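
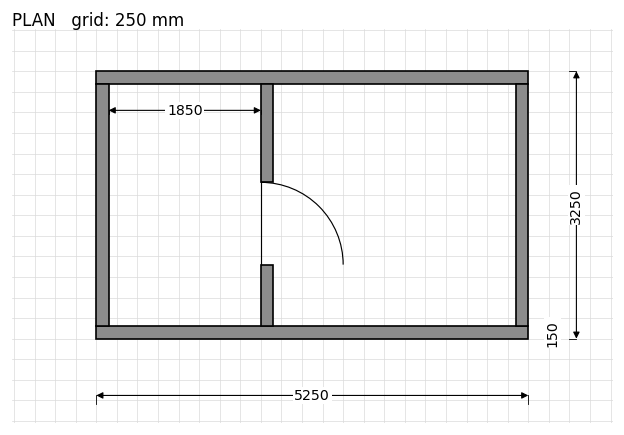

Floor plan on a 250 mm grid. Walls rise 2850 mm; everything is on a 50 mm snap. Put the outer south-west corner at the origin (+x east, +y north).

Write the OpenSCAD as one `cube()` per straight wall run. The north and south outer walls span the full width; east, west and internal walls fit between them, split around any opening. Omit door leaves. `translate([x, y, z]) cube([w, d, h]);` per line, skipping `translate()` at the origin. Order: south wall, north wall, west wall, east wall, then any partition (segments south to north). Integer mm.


cube([5250, 150, 2850]);
translate([0, 3100, 0]) cube([5250, 150, 2850]);
translate([0, 150, 0]) cube([150, 2950, 2850]);
translate([5100, 150, 0]) cube([150, 2950, 2850]);
translate([2000, 150, 0]) cube([150, 750, 2850]);
translate([2000, 1900, 0]) cube([150, 1200, 2850]);


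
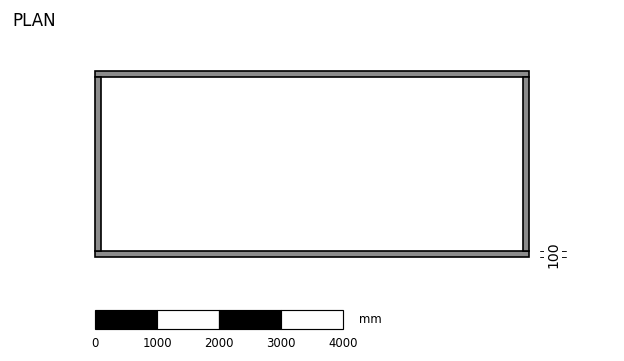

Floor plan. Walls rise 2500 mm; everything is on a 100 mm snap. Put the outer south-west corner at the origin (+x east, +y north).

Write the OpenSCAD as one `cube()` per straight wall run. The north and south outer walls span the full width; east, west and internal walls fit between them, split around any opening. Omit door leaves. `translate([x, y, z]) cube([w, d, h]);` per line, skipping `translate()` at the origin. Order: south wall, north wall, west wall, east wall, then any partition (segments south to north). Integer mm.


cube([7000, 100, 2500]);
translate([0, 2900, 0]) cube([7000, 100, 2500]);
translate([0, 100, 0]) cube([100, 2800, 2500]);
translate([6900, 100, 0]) cube([100, 2800, 2500]);


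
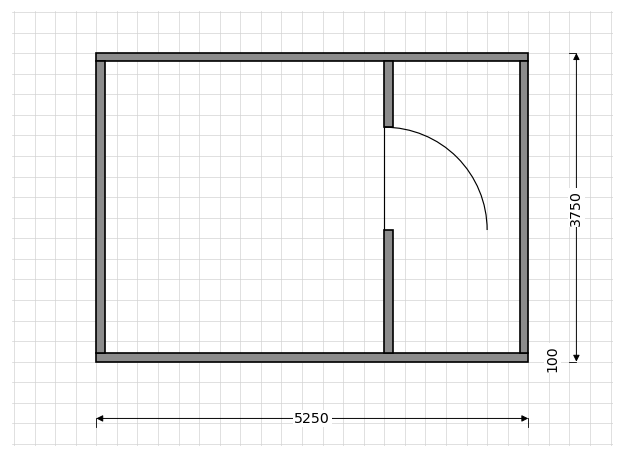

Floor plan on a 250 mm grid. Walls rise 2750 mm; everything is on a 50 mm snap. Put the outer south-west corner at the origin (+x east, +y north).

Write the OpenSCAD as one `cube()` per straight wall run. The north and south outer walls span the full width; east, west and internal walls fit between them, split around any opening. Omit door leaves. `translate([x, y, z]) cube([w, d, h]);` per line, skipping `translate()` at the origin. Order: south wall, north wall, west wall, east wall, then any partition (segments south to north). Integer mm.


cube([5250, 100, 2750]);
translate([0, 3650, 0]) cube([5250, 100, 2750]);
translate([0, 100, 0]) cube([100, 3550, 2750]);
translate([5150, 100, 0]) cube([100, 3550, 2750]);
translate([3500, 100, 0]) cube([100, 1500, 2750]);
translate([3500, 2850, 0]) cube([100, 800, 2750]);


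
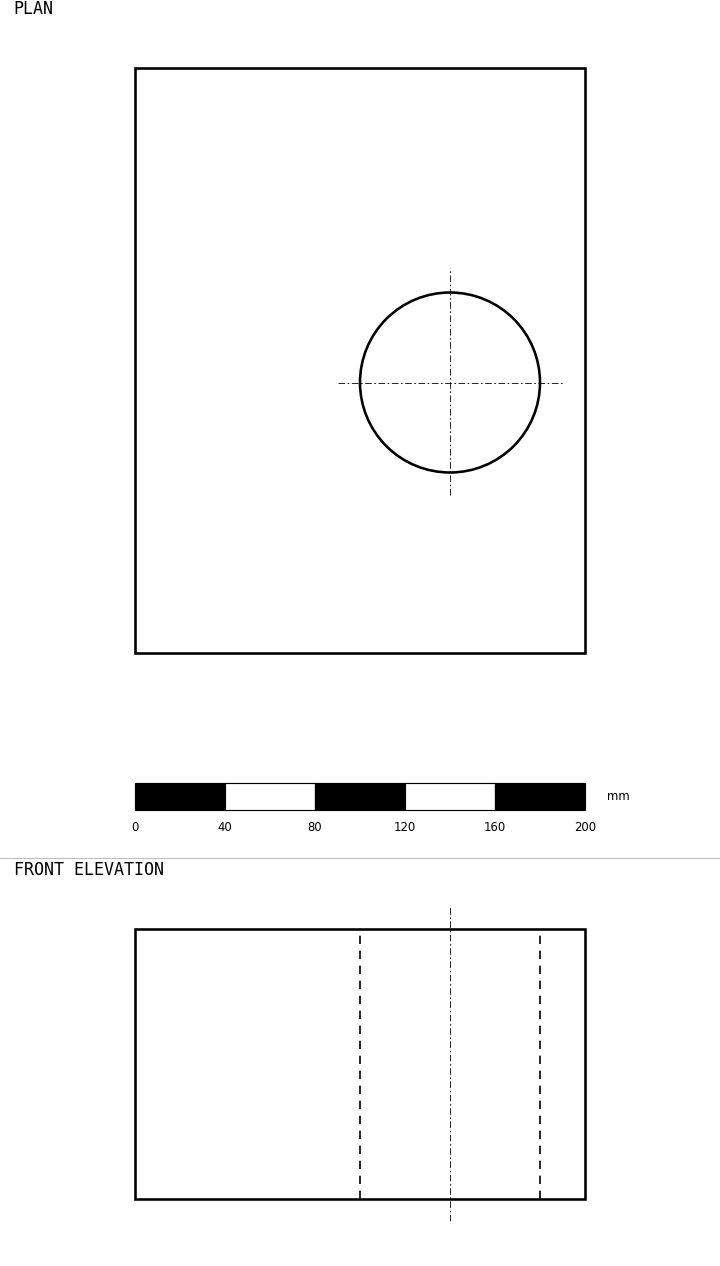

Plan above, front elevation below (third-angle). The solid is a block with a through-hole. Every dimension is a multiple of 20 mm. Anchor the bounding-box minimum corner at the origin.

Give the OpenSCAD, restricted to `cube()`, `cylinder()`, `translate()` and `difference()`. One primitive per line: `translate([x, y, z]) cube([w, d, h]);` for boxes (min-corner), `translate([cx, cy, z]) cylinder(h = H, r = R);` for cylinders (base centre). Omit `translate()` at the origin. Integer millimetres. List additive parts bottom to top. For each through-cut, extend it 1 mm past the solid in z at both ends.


difference() {
  cube([200, 260, 120]);
  translate([140, 120, -1]) cylinder(h = 122, r = 40);
}


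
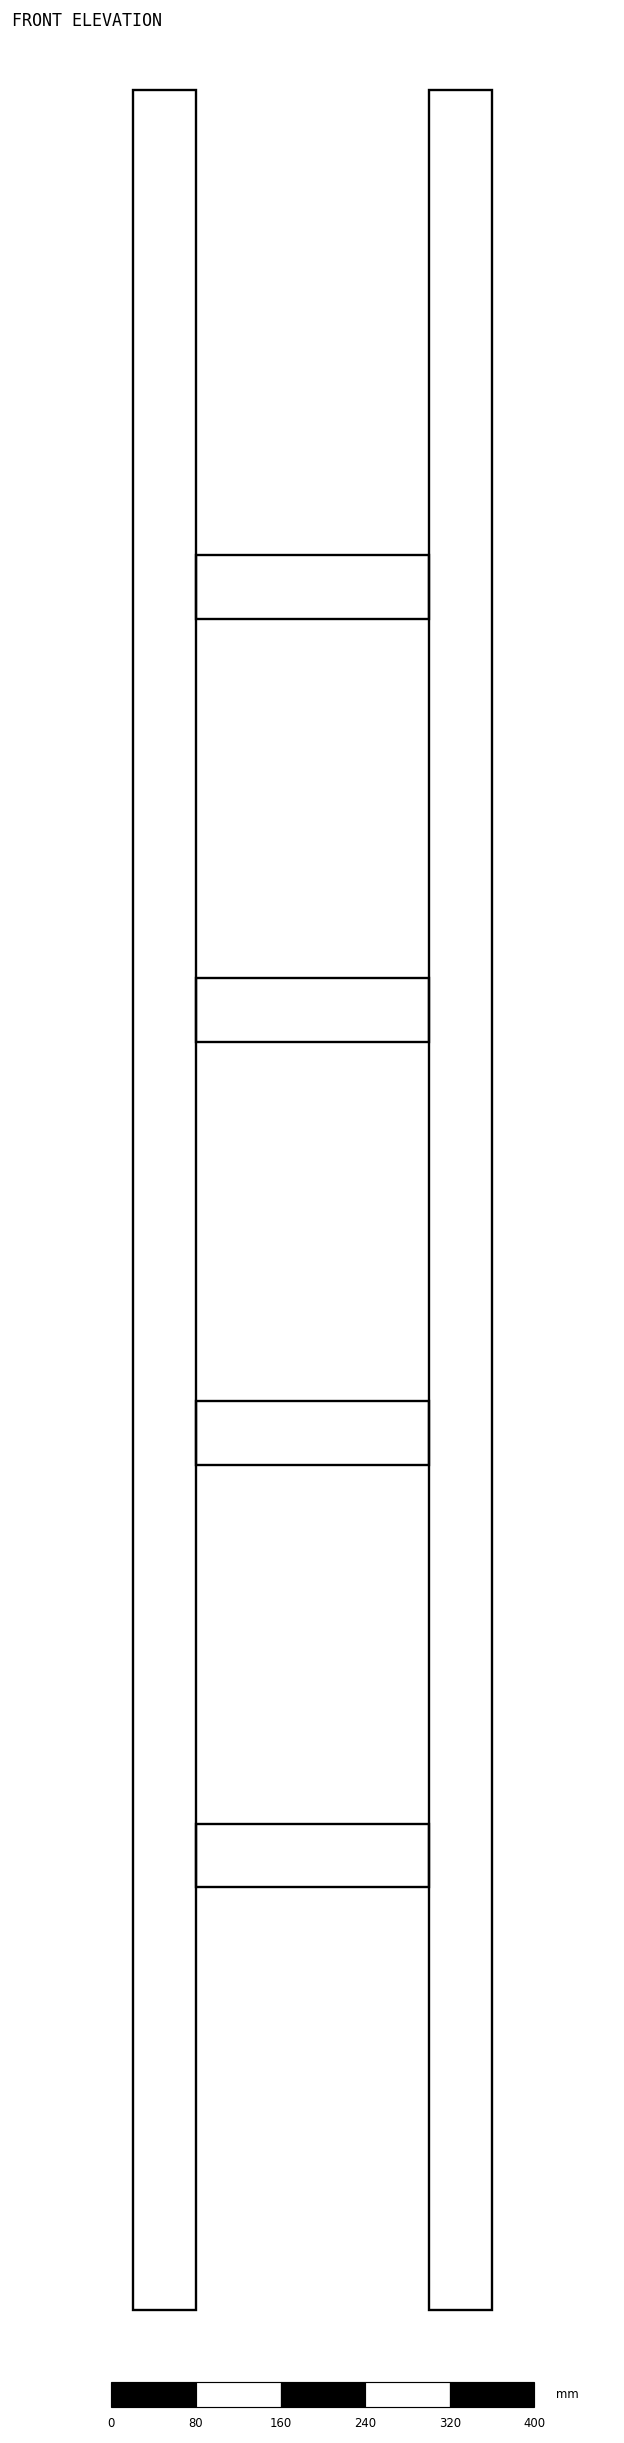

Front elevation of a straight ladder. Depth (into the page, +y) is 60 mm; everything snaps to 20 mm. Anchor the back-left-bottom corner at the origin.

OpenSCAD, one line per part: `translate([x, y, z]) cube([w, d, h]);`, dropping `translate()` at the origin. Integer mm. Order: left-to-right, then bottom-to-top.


cube([60, 60, 2100]);
translate([60, 0, 400]) cube([220, 60, 60]);
translate([60, 0, 800]) cube([220, 60, 60]);
translate([60, 0, 1200]) cube([220, 60, 60]);
translate([60, 0, 1600]) cube([220, 60, 60]);
translate([280, 0, 0]) cube([60, 60, 2100]);


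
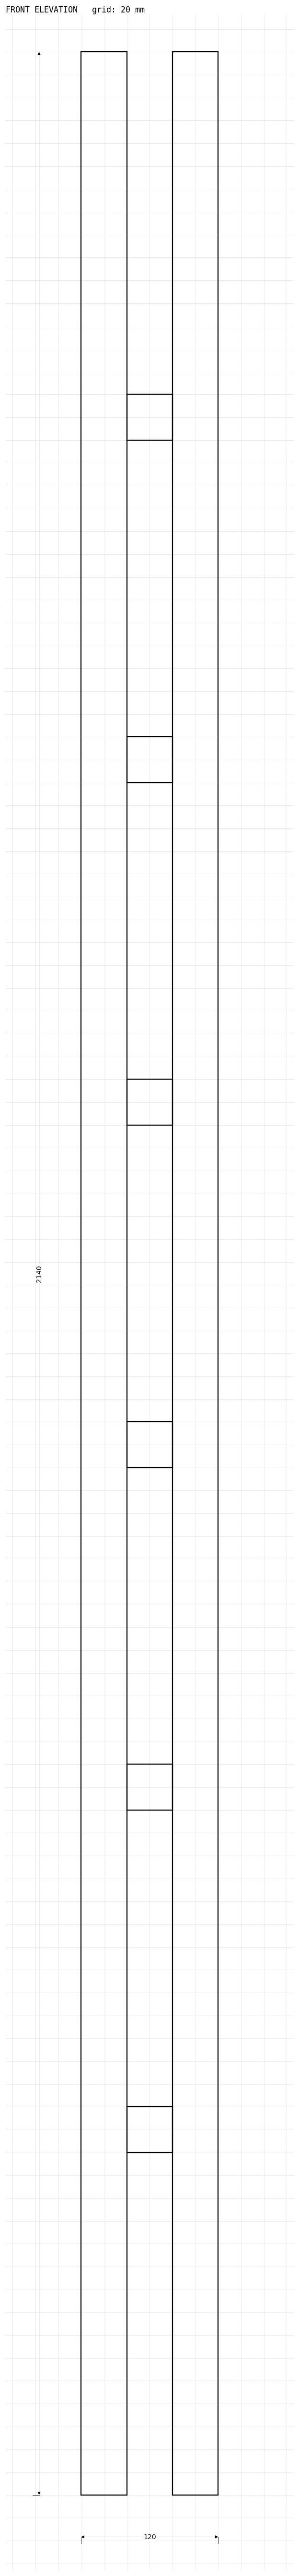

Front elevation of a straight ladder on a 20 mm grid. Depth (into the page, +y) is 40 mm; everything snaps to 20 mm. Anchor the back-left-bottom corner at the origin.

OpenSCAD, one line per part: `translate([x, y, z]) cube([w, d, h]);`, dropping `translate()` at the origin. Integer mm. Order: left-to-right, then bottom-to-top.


cube([40, 40, 2140]);
translate([40, 0, 300]) cube([40, 40, 40]);
translate([40, 0, 600]) cube([40, 40, 40]);
translate([40, 0, 900]) cube([40, 40, 40]);
translate([40, 0, 1200]) cube([40, 40, 40]);
translate([40, 0, 1500]) cube([40, 40, 40]);
translate([40, 0, 1800]) cube([40, 40, 40]);
translate([80, 0, 0]) cube([40, 40, 2140]);


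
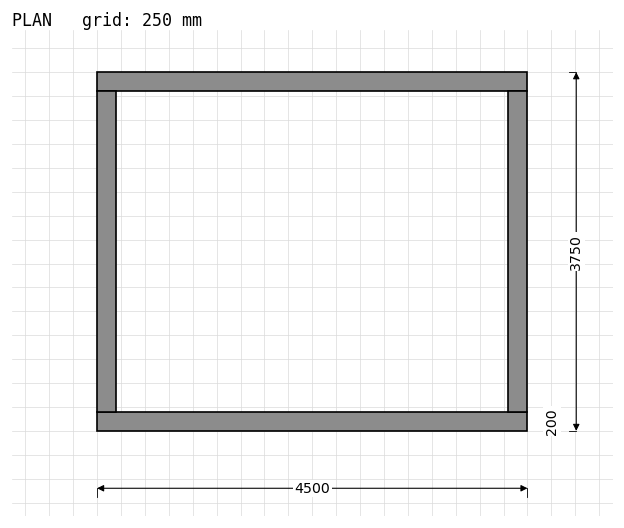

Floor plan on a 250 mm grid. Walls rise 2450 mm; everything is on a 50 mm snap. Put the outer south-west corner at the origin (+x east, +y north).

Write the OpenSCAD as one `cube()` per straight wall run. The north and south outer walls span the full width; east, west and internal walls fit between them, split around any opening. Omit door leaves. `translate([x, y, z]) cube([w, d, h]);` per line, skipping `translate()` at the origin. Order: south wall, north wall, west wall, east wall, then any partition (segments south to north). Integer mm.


cube([4500, 200, 2450]);
translate([0, 3550, 0]) cube([4500, 200, 2450]);
translate([0, 200, 0]) cube([200, 3350, 2450]);
translate([4300, 200, 0]) cube([200, 3350, 2450]);


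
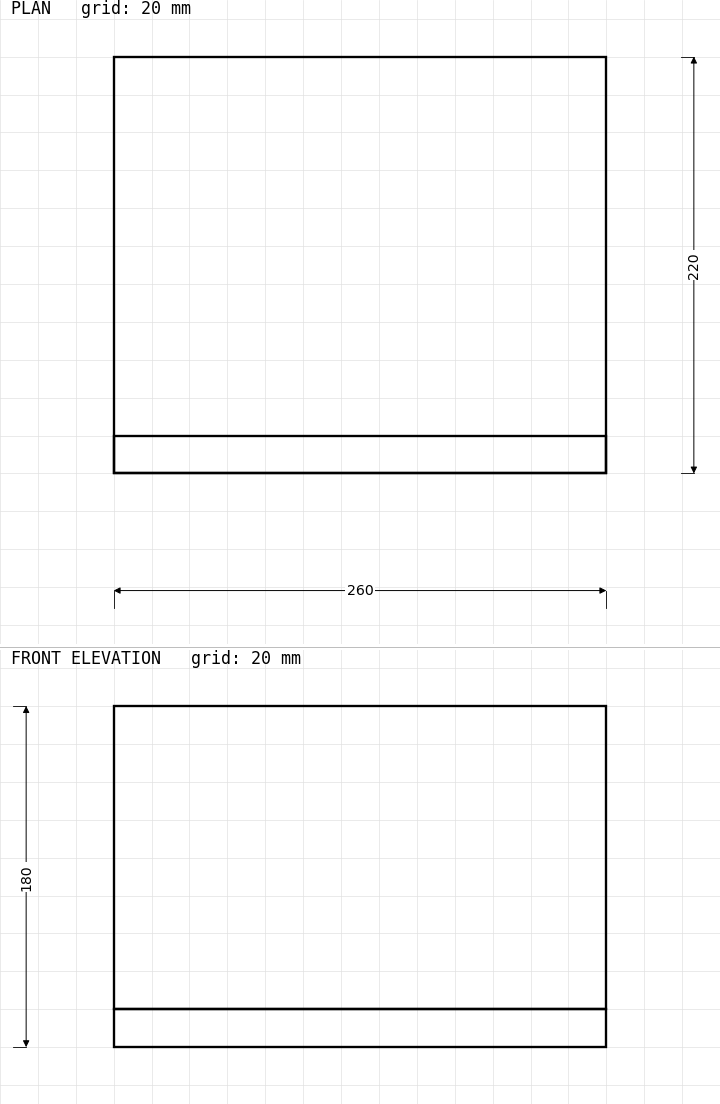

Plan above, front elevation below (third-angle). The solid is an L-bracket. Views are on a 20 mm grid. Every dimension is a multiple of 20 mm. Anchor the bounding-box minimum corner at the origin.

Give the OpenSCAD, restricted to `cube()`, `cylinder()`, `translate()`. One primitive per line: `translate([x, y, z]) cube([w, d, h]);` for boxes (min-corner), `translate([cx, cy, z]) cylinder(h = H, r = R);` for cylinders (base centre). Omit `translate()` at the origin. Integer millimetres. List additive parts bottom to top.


cube([260, 220, 20]);
translate([0, 0, 20]) cube([260, 20, 160]);


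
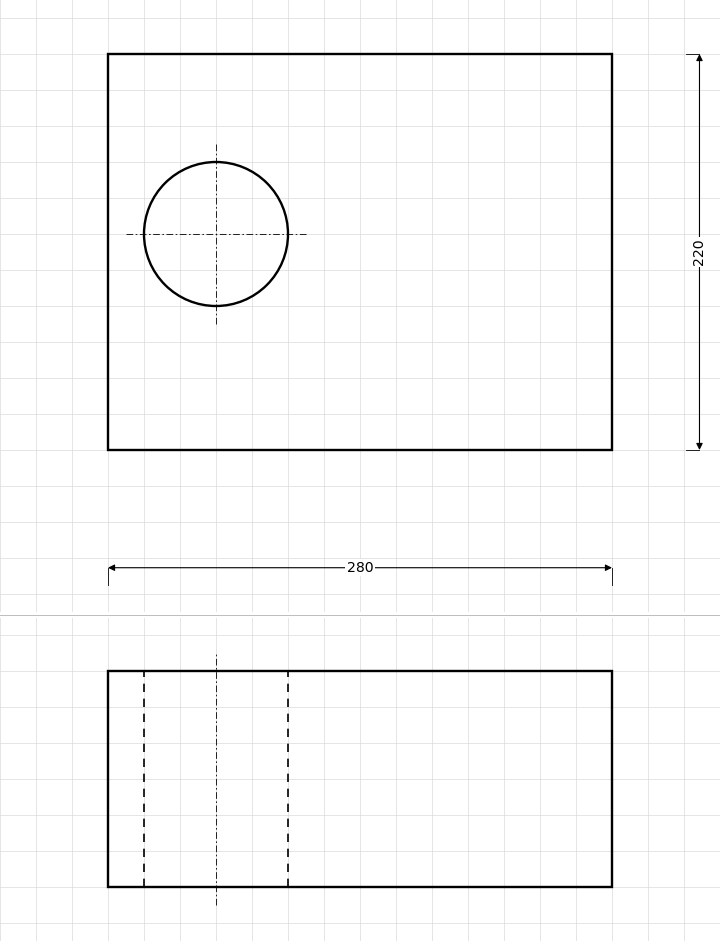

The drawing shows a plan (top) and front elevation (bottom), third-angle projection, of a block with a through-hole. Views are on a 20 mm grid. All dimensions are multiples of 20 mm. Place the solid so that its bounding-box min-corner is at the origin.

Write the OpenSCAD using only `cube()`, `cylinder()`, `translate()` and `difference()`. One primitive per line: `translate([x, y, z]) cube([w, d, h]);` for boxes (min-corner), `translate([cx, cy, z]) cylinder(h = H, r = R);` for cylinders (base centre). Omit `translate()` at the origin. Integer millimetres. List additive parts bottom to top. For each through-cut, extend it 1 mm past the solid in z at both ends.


difference() {
  cube([280, 220, 120]);
  translate([60, 120, -1]) cylinder(h = 122, r = 40);
}


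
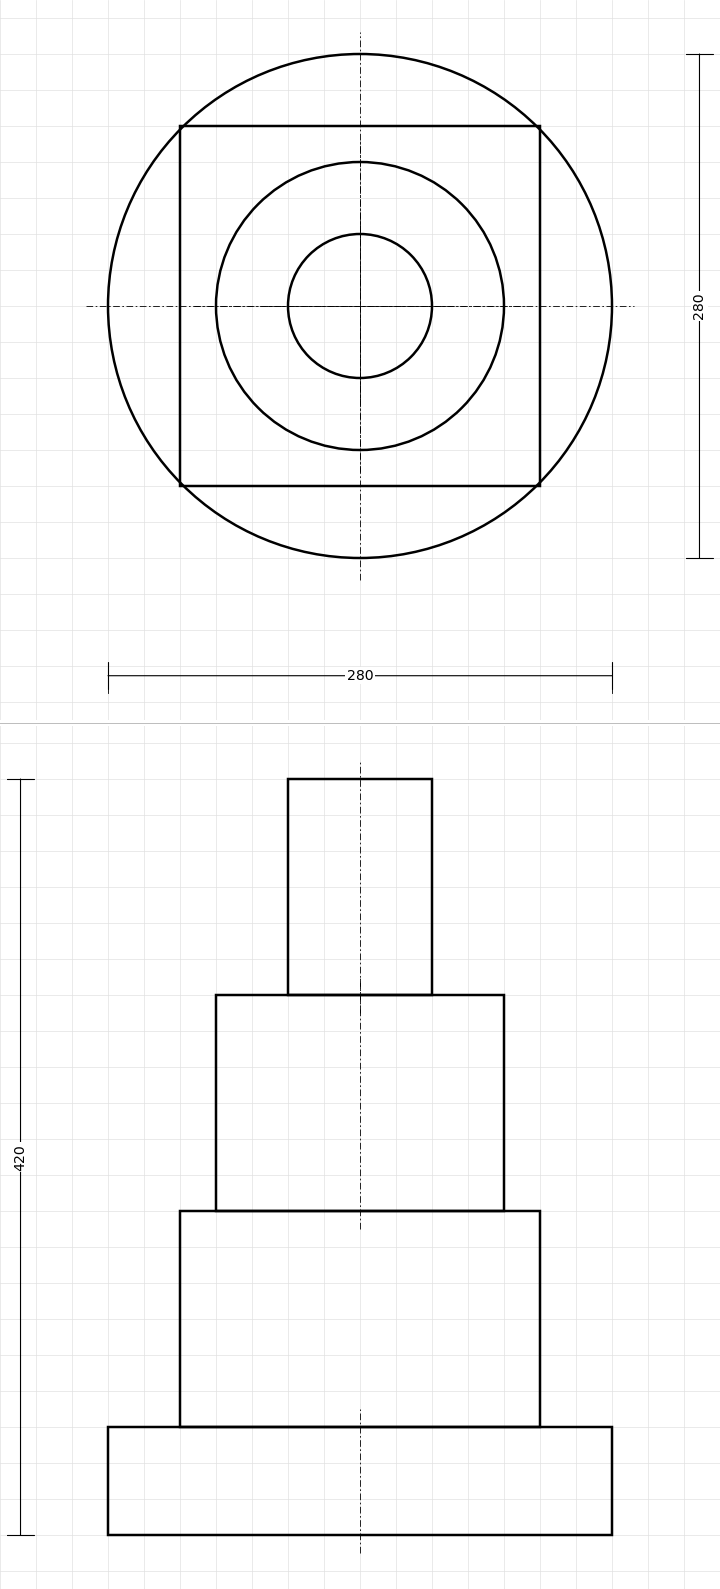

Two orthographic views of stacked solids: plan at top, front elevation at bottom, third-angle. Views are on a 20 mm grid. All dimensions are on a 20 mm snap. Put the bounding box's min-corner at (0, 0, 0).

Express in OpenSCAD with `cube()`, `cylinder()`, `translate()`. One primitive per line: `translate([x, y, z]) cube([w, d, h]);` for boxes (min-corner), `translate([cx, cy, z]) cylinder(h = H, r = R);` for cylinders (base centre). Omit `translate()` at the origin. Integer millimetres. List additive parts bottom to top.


translate([140, 140, 0]) cylinder(h = 60, r = 140);
translate([40, 40, 60]) cube([200, 200, 120]);
translate([140, 140, 180]) cylinder(h = 120, r = 80);
translate([140, 140, 300]) cylinder(h = 120, r = 40);


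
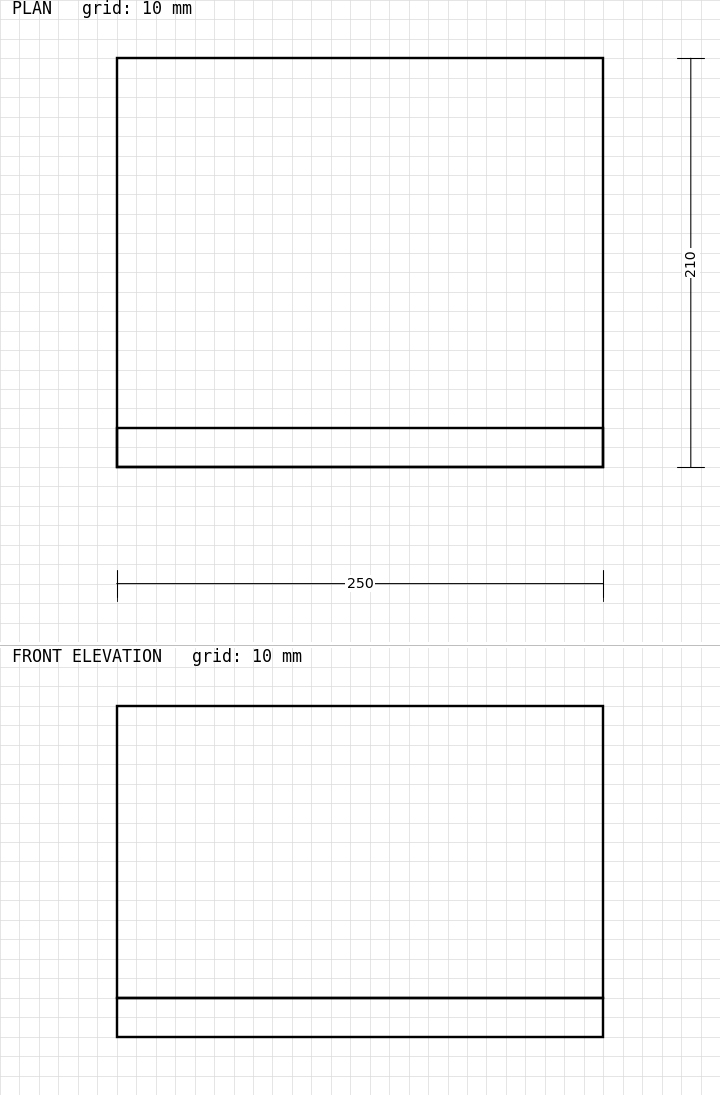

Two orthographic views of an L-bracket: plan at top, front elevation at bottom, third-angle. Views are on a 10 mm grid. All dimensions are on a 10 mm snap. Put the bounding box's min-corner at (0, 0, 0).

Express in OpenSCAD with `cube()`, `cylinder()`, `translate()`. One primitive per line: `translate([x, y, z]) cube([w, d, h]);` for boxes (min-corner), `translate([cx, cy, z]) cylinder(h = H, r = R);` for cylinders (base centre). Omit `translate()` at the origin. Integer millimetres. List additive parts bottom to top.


cube([250, 210, 20]);
translate([0, 0, 20]) cube([250, 20, 150]);


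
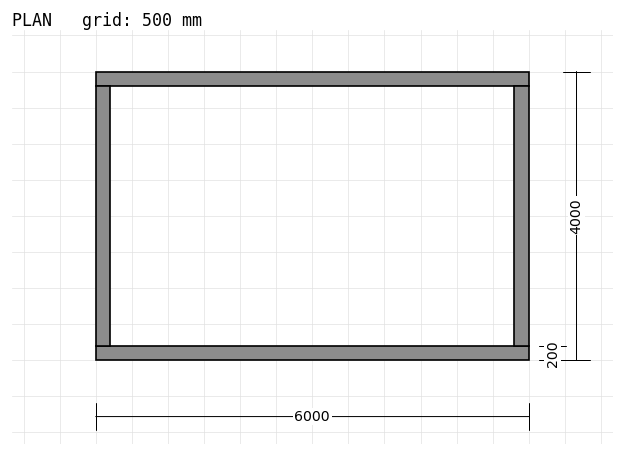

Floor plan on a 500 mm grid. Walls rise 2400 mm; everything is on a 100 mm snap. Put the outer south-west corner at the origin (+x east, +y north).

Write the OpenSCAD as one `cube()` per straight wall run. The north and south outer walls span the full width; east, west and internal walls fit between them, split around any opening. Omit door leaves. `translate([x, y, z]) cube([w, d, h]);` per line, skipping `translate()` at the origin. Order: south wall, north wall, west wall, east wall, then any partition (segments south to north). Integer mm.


cube([6000, 200, 2400]);
translate([0, 3800, 0]) cube([6000, 200, 2400]);
translate([0, 200, 0]) cube([200, 3600, 2400]);
translate([5800, 200, 0]) cube([200, 3600, 2400]);


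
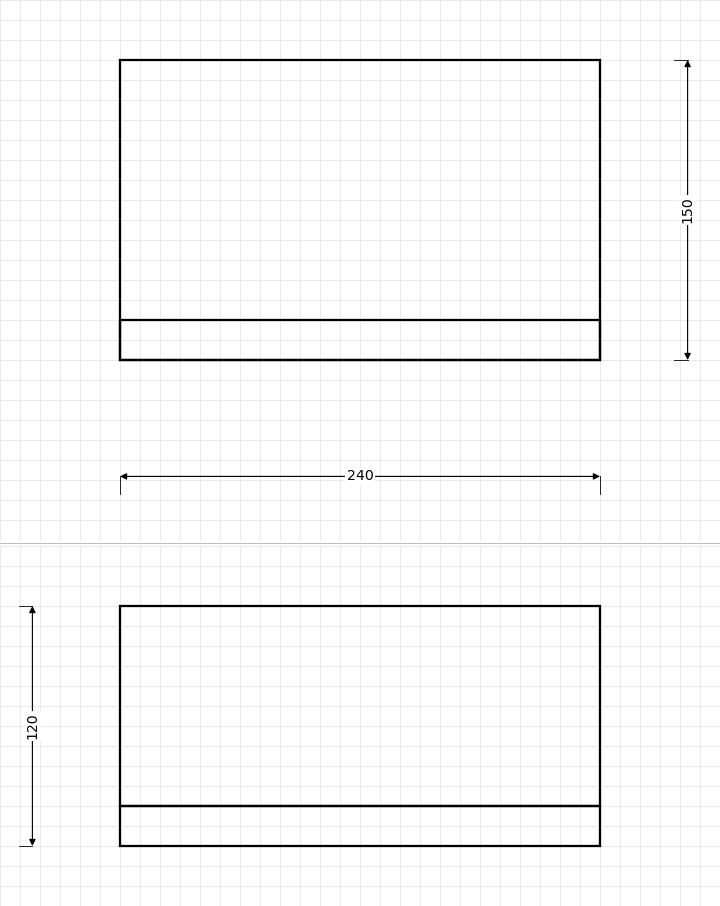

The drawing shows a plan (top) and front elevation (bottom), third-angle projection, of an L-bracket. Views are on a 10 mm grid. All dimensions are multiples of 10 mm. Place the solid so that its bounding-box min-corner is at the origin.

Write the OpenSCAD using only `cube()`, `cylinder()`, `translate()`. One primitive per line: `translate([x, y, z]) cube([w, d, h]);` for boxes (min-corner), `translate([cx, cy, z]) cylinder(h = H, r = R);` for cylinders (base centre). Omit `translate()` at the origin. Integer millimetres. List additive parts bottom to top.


cube([240, 150, 20]);
translate([0, 0, 20]) cube([240, 20, 100]);


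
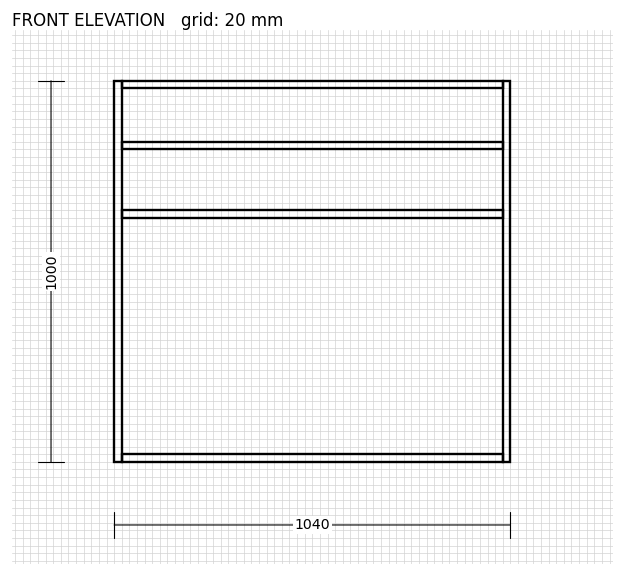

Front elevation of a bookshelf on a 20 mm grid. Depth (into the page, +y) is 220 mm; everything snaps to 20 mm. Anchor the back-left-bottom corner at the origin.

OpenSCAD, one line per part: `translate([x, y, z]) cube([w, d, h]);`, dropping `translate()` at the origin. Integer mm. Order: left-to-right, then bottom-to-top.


cube([20, 220, 1000]);
translate([20, 0, 0]) cube([1000, 220, 20]);
translate([20, 0, 640]) cube([1000, 220, 20]);
translate([20, 0, 820]) cube([1000, 220, 20]);
translate([20, 0, 980]) cube([1000, 220, 20]);
translate([1020, 0, 0]) cube([20, 220, 1000]);


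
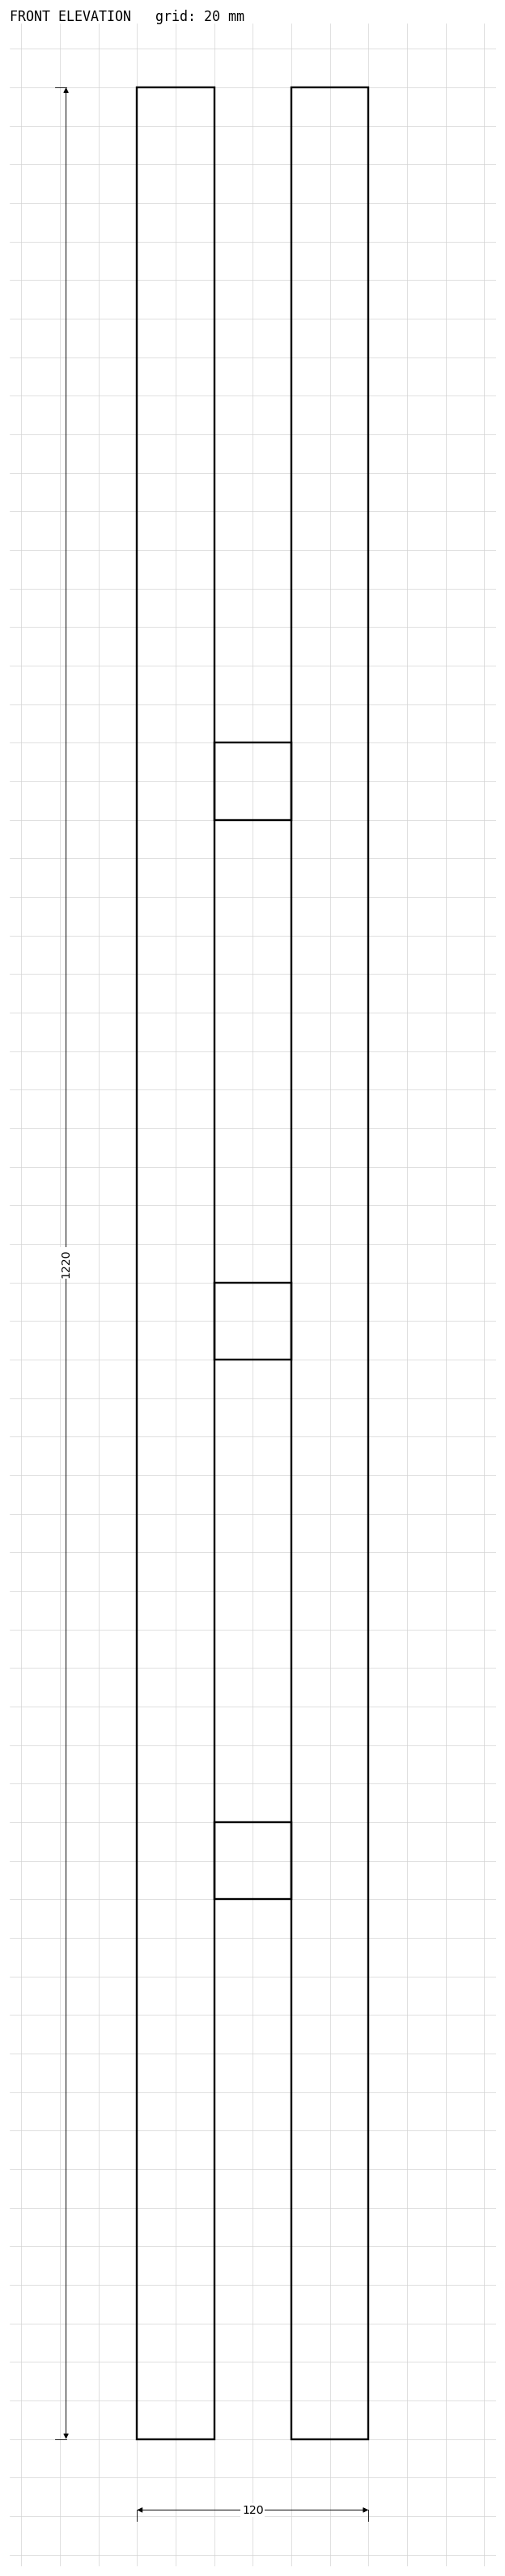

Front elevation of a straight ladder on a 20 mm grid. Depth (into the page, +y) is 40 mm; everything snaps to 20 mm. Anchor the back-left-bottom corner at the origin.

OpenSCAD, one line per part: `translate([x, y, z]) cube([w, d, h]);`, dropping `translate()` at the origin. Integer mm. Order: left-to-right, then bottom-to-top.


cube([40, 40, 1220]);
translate([40, 0, 280]) cube([40, 40, 40]);
translate([40, 0, 560]) cube([40, 40, 40]);
translate([40, 0, 840]) cube([40, 40, 40]);
translate([80, 0, 0]) cube([40, 40, 1220]);


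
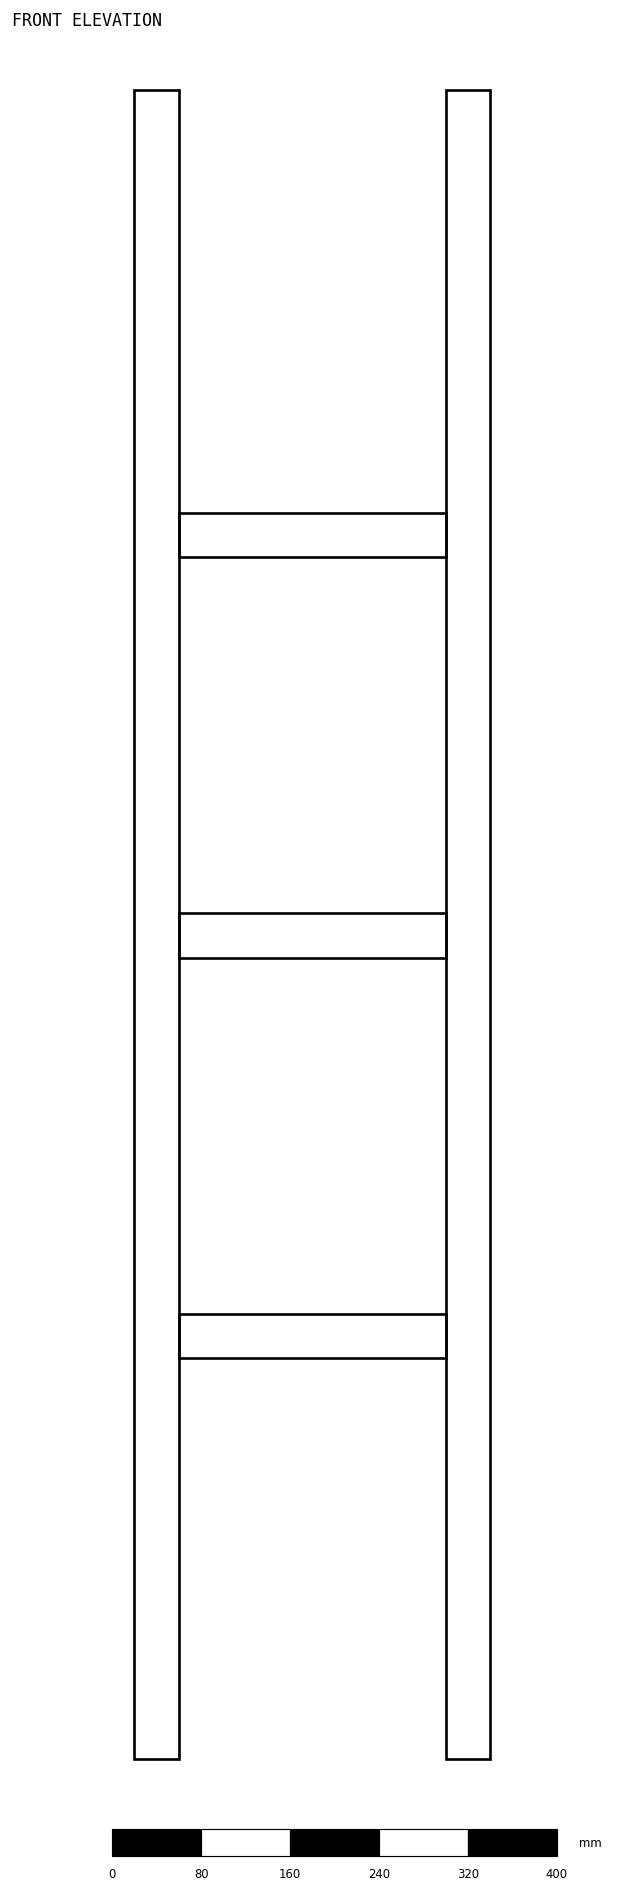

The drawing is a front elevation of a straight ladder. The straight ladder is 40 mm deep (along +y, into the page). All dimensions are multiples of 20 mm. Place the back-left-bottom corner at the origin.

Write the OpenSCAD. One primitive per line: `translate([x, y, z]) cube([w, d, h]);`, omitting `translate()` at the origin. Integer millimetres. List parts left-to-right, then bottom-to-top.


cube([40, 40, 1500]);
translate([40, 0, 360]) cube([240, 40, 40]);
translate([40, 0, 720]) cube([240, 40, 40]);
translate([40, 0, 1080]) cube([240, 40, 40]);
translate([280, 0, 0]) cube([40, 40, 1500]);


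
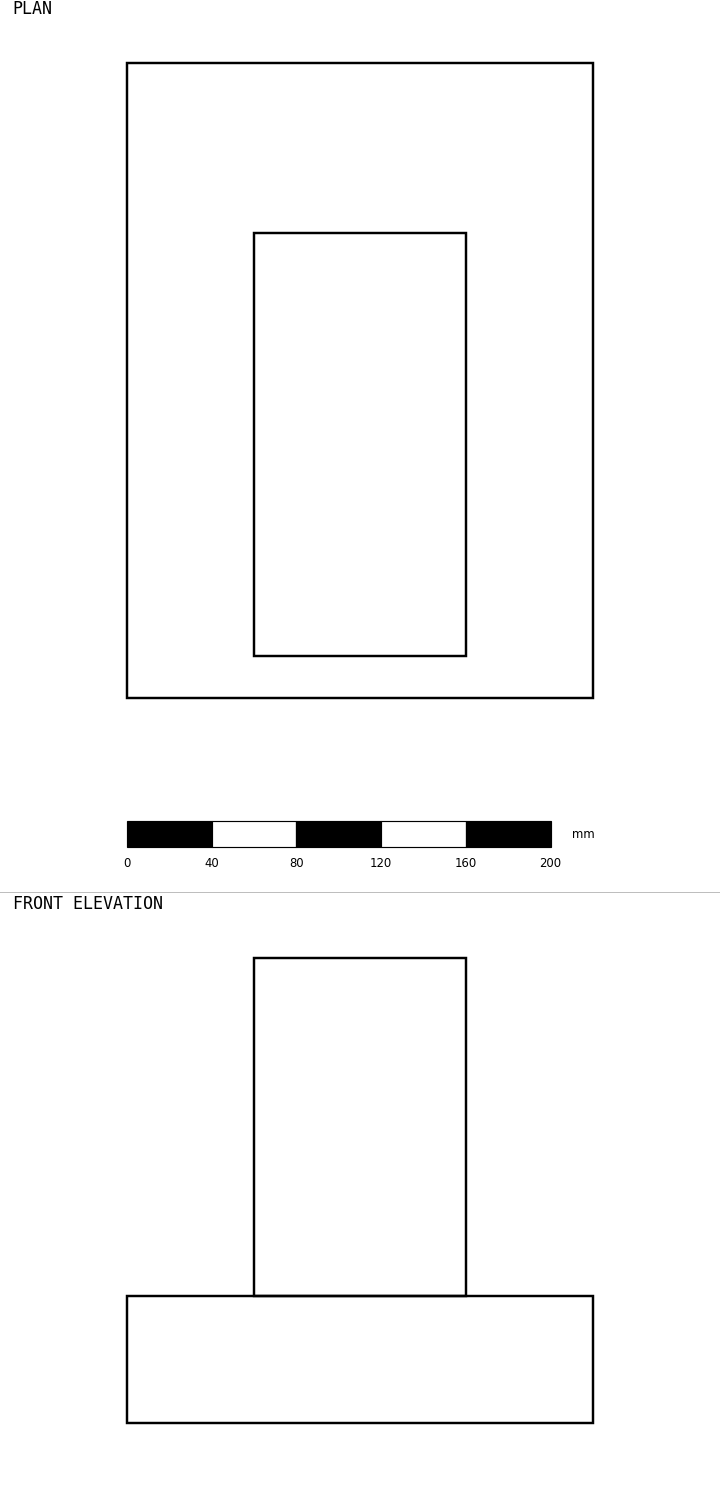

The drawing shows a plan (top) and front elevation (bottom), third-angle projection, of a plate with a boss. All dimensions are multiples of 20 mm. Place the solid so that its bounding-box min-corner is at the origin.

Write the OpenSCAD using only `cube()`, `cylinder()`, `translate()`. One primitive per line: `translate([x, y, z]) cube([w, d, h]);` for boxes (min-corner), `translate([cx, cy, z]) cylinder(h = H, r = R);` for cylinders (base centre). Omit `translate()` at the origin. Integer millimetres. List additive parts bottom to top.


cube([220, 300, 60]);
translate([60, 20, 60]) cube([100, 200, 160]);


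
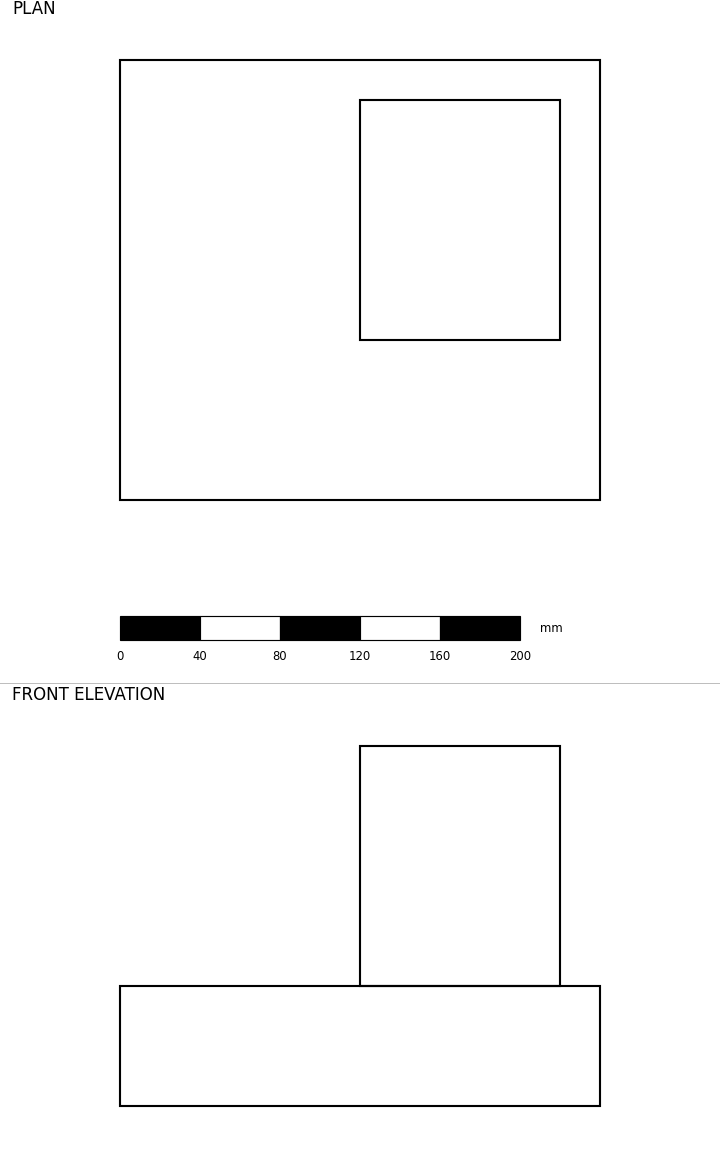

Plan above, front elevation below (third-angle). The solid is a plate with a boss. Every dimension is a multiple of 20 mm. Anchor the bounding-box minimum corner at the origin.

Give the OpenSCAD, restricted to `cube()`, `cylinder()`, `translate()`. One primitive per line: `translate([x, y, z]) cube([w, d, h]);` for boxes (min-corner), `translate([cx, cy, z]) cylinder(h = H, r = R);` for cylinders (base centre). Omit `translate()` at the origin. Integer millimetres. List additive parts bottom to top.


cube([240, 220, 60]);
translate([120, 80, 60]) cube([100, 120, 120]);


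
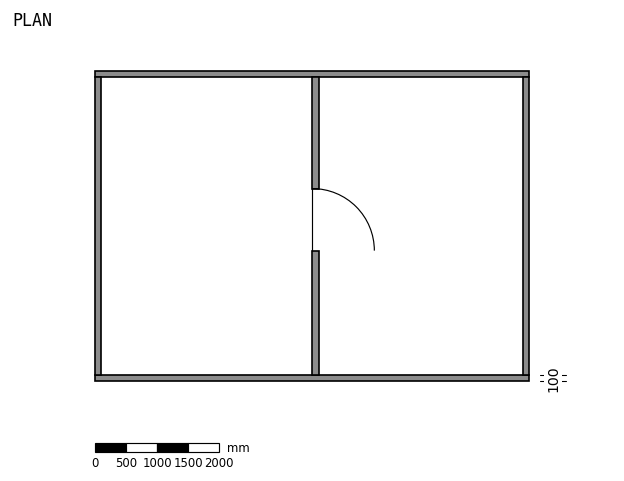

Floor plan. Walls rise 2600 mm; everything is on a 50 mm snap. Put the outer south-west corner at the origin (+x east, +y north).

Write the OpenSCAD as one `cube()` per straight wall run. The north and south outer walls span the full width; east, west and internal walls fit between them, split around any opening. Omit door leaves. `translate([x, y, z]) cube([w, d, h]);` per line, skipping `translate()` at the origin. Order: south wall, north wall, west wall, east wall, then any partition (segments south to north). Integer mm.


cube([7000, 100, 2600]);
translate([0, 4900, 0]) cube([7000, 100, 2600]);
translate([0, 100, 0]) cube([100, 4800, 2600]);
translate([6900, 100, 0]) cube([100, 4800, 2600]);
translate([3500, 100, 0]) cube([100, 2000, 2600]);
translate([3500, 3100, 0]) cube([100, 1800, 2600]);


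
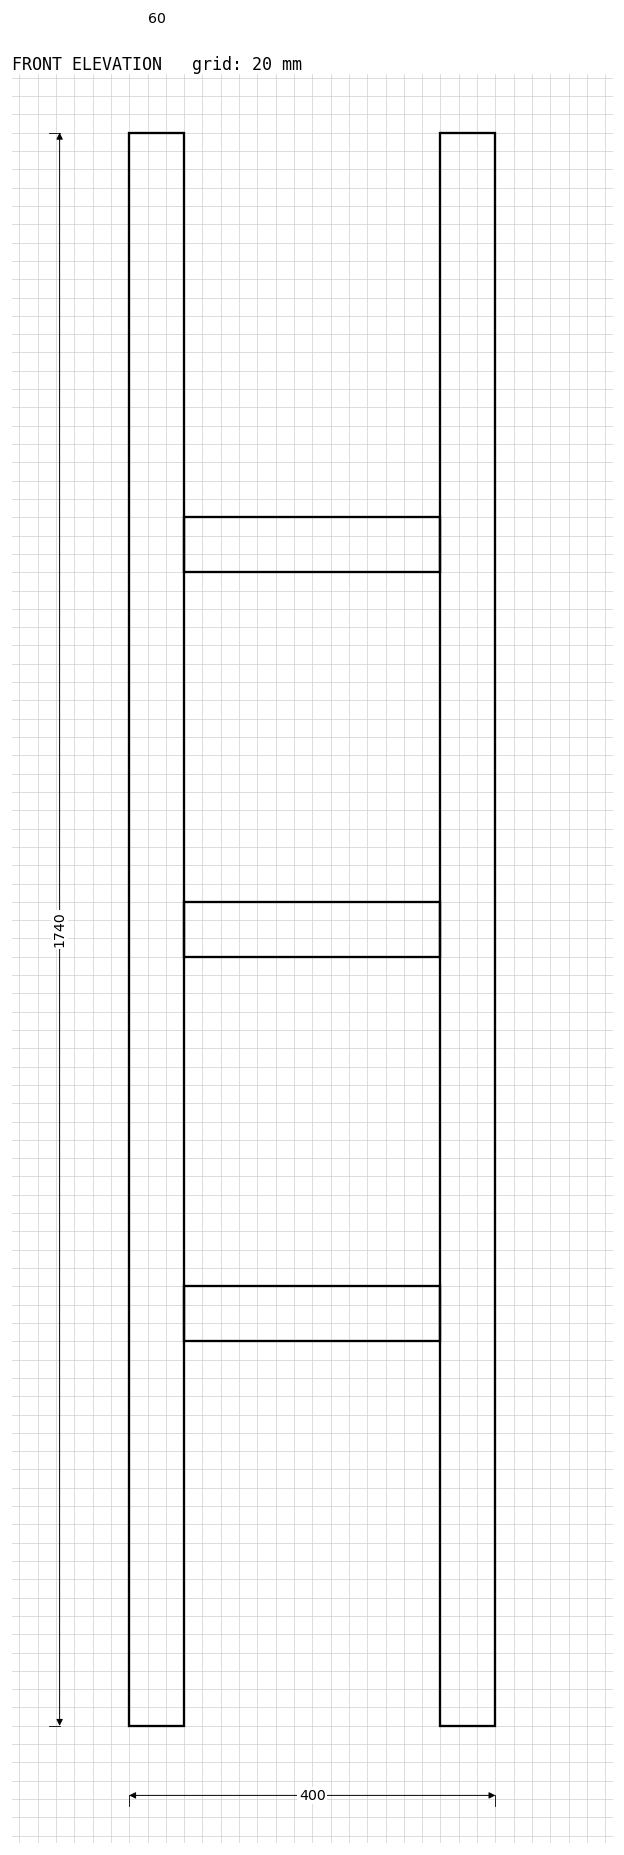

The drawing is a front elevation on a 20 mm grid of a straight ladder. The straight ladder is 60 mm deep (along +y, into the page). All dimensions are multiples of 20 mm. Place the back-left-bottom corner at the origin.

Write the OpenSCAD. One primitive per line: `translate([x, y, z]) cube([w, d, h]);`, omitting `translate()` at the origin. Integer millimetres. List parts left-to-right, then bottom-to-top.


cube([60, 60, 1740]);
translate([60, 0, 420]) cube([280, 60, 60]);
translate([60, 0, 840]) cube([280, 60, 60]);
translate([60, 0, 1260]) cube([280, 60, 60]);
translate([340, 0, 0]) cube([60, 60, 1740]);


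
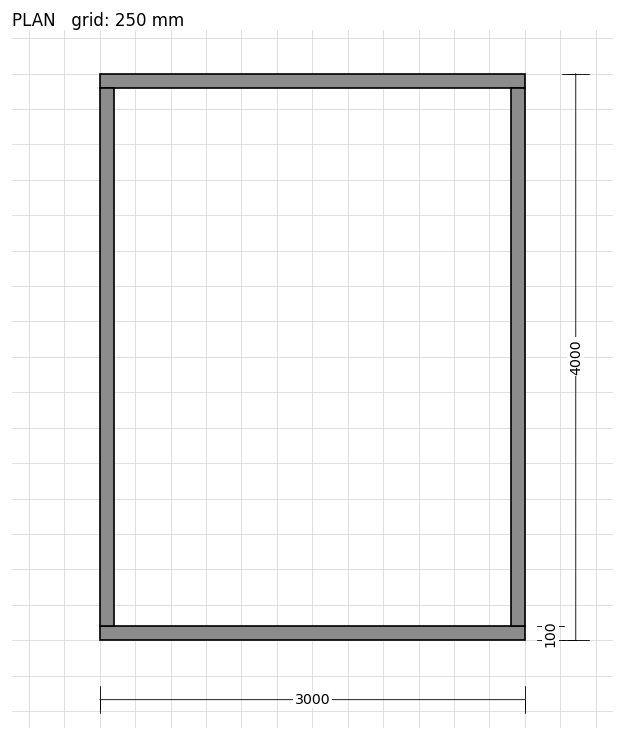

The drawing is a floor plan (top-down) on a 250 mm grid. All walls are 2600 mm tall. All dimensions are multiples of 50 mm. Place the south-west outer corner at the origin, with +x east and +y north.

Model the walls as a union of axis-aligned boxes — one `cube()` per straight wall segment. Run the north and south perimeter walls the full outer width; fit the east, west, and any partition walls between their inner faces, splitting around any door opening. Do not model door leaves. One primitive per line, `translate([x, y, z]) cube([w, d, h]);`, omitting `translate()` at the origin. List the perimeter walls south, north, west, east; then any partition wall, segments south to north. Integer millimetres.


cube([3000, 100, 2600]);
translate([0, 3900, 0]) cube([3000, 100, 2600]);
translate([0, 100, 0]) cube([100, 3800, 2600]);
translate([2900, 100, 0]) cube([100, 3800, 2600]);


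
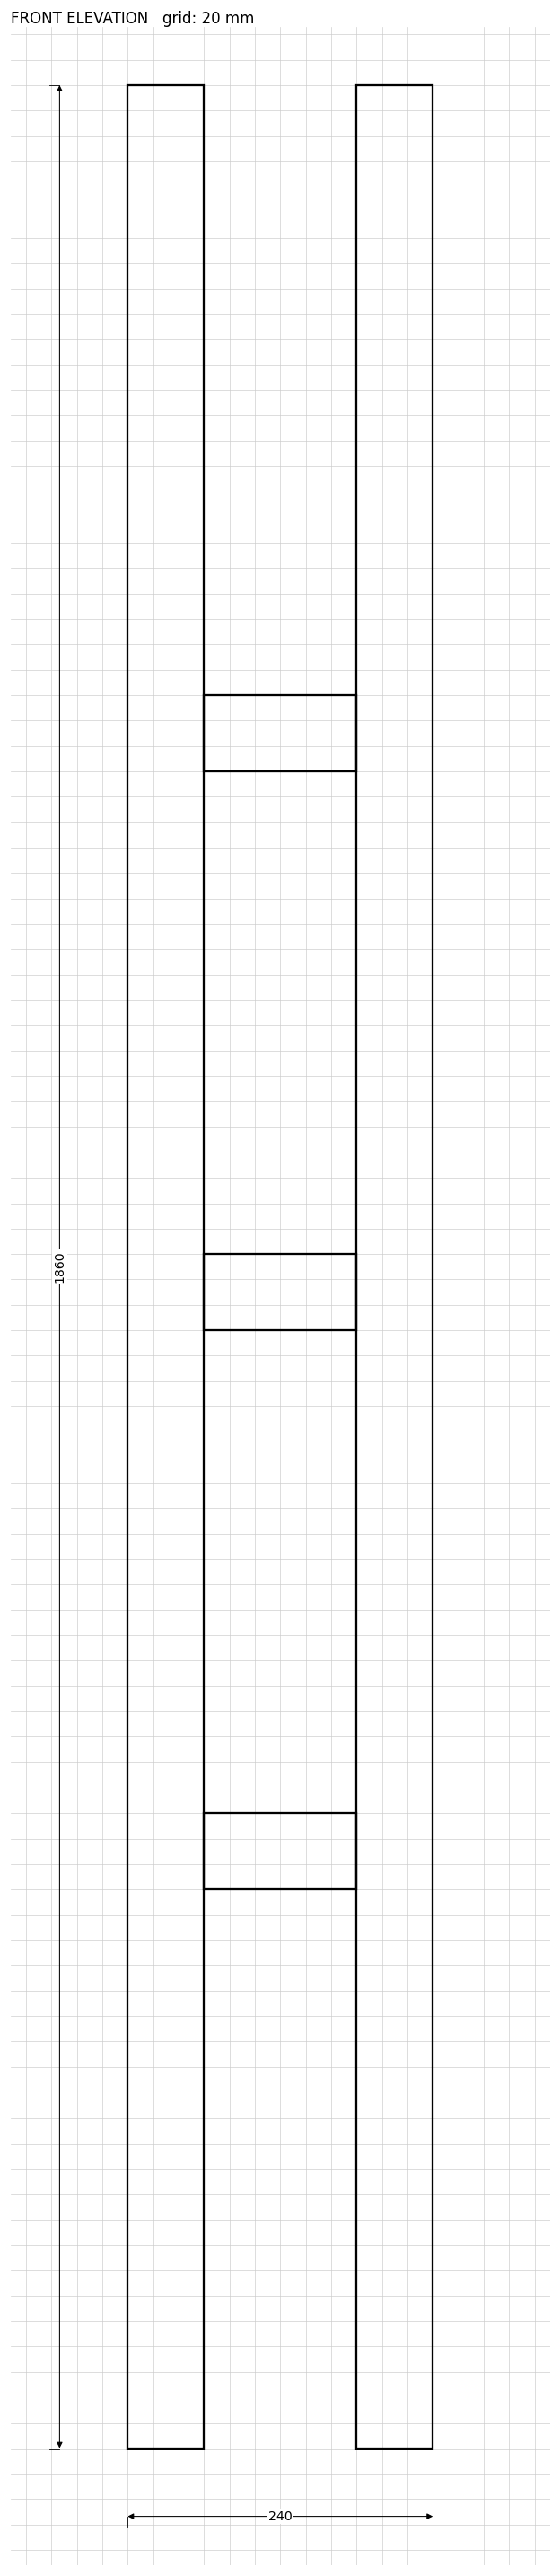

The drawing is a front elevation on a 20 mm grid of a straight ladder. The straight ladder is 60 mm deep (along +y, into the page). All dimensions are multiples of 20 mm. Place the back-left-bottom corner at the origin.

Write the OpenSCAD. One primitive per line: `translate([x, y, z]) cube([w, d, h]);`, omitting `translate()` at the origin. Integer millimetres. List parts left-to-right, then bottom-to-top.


cube([60, 60, 1860]);
translate([60, 0, 440]) cube([120, 60, 60]);
translate([60, 0, 880]) cube([120, 60, 60]);
translate([60, 0, 1320]) cube([120, 60, 60]);
translate([180, 0, 0]) cube([60, 60, 1860]);


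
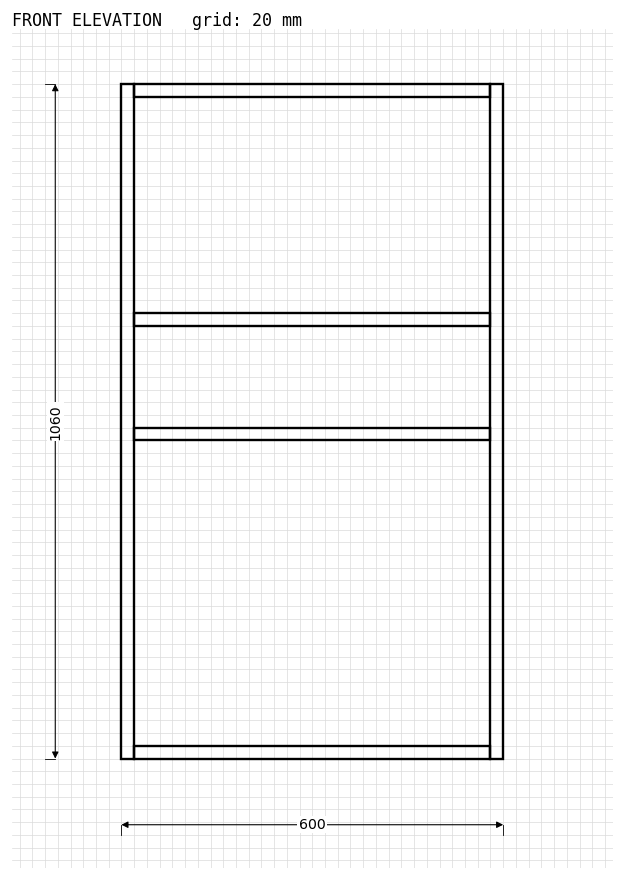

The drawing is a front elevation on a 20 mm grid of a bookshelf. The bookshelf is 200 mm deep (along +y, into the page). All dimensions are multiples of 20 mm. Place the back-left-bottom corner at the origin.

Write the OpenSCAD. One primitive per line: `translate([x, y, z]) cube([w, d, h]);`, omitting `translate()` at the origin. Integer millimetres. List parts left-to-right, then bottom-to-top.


cube([20, 200, 1060]);
translate([20, 0, 0]) cube([560, 200, 20]);
translate([20, 0, 500]) cube([560, 200, 20]);
translate([20, 0, 680]) cube([560, 200, 20]);
translate([20, 0, 1040]) cube([560, 200, 20]);
translate([580, 0, 0]) cube([20, 200, 1060]);


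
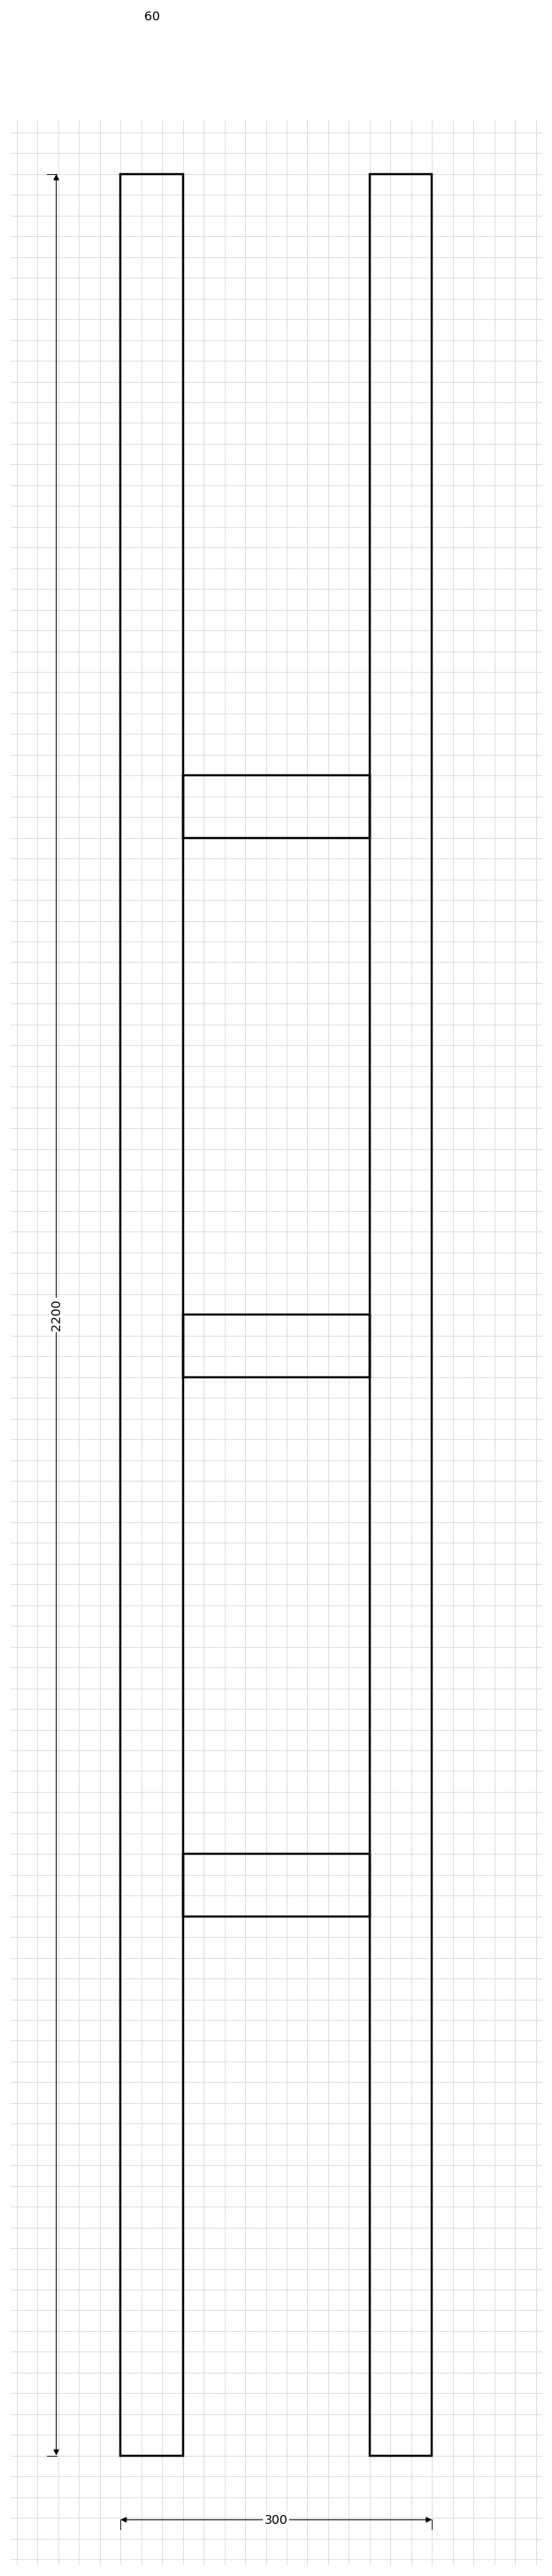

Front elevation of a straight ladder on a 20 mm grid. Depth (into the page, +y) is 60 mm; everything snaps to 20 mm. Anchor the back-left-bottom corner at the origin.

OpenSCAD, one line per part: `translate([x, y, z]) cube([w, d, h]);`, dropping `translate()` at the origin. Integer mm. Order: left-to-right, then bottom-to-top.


cube([60, 60, 2200]);
translate([60, 0, 520]) cube([180, 60, 60]);
translate([60, 0, 1040]) cube([180, 60, 60]);
translate([60, 0, 1560]) cube([180, 60, 60]);
translate([240, 0, 0]) cube([60, 60, 2200]);


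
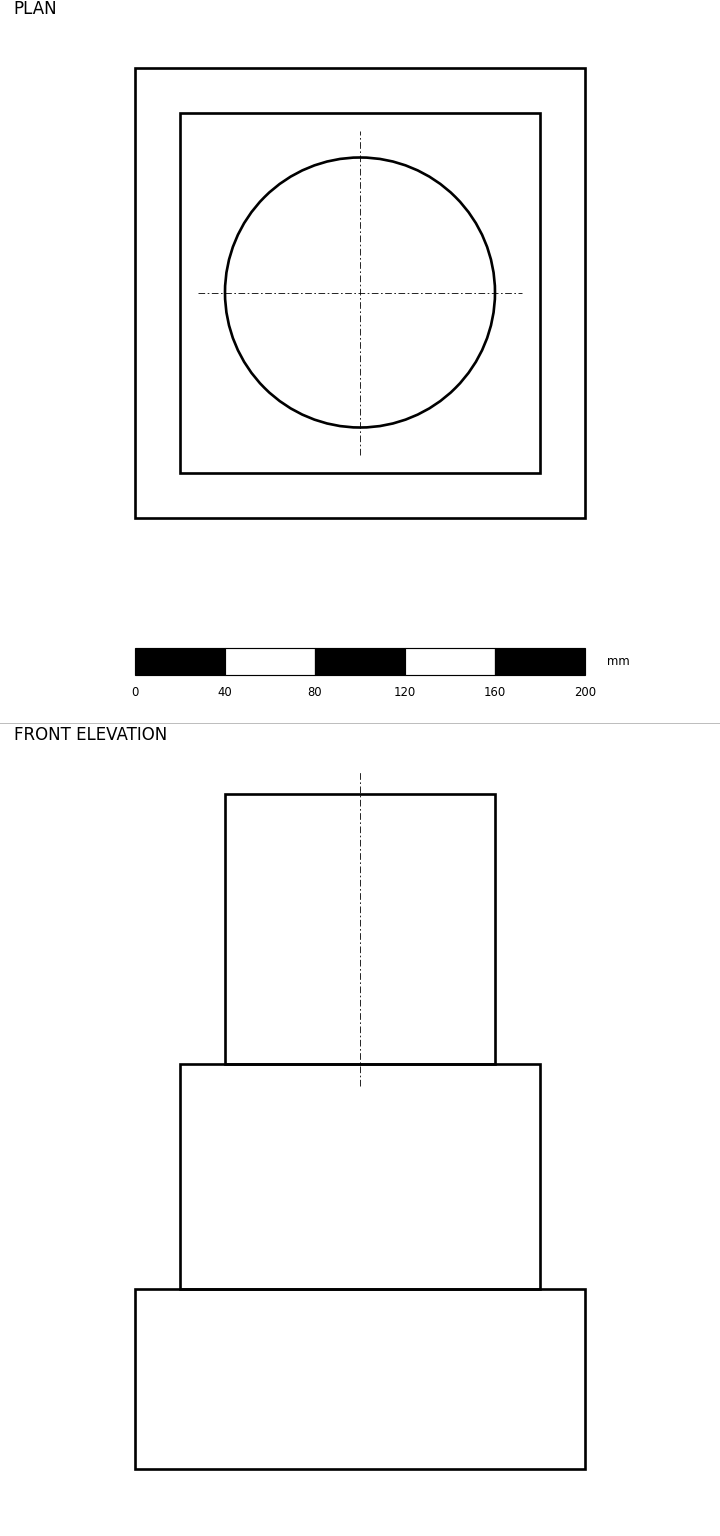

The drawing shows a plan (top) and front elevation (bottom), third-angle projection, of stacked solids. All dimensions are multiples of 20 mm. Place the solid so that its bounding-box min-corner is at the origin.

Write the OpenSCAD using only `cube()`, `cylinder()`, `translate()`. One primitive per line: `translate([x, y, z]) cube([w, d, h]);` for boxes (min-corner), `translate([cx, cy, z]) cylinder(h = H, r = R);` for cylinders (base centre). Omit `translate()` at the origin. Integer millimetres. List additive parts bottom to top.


cube([200, 200, 80]);
translate([20, 20, 80]) cube([160, 160, 100]);
translate([100, 100, 180]) cylinder(h = 120, r = 60);


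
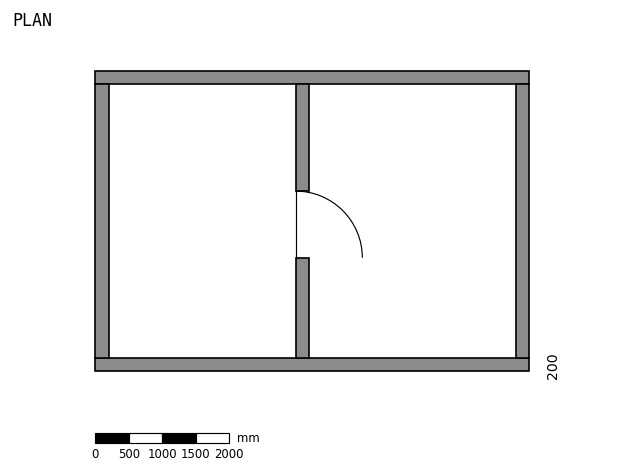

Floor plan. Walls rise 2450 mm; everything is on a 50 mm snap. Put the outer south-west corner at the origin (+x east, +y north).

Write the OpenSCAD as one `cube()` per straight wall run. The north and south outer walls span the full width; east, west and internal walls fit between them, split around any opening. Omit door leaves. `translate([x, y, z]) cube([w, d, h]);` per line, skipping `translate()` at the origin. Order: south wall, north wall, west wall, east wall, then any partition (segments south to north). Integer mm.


cube([6500, 200, 2450]);
translate([0, 4300, 0]) cube([6500, 200, 2450]);
translate([0, 200, 0]) cube([200, 4100, 2450]);
translate([6300, 200, 0]) cube([200, 4100, 2450]);
translate([3000, 200, 0]) cube([200, 1500, 2450]);
translate([3000, 2700, 0]) cube([200, 1600, 2450]);


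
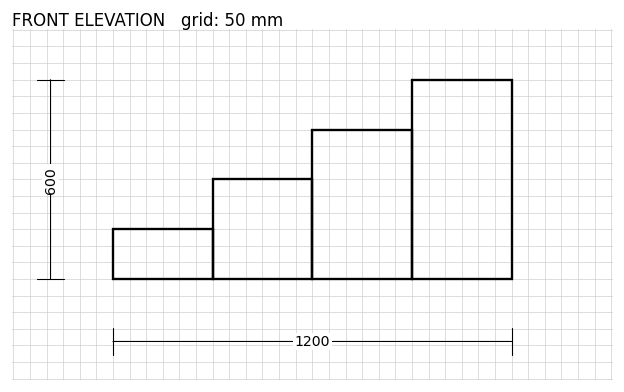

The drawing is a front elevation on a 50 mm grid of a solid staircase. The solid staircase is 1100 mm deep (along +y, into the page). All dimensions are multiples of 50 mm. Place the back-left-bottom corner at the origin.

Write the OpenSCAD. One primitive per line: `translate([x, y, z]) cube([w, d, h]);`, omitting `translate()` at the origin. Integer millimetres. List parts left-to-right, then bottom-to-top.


cube([300, 1100, 150]);
translate([300, 0, 0]) cube([300, 1100, 300]);
translate([600, 0, 0]) cube([300, 1100, 450]);
translate([900, 0, 0]) cube([300, 1100, 600]);


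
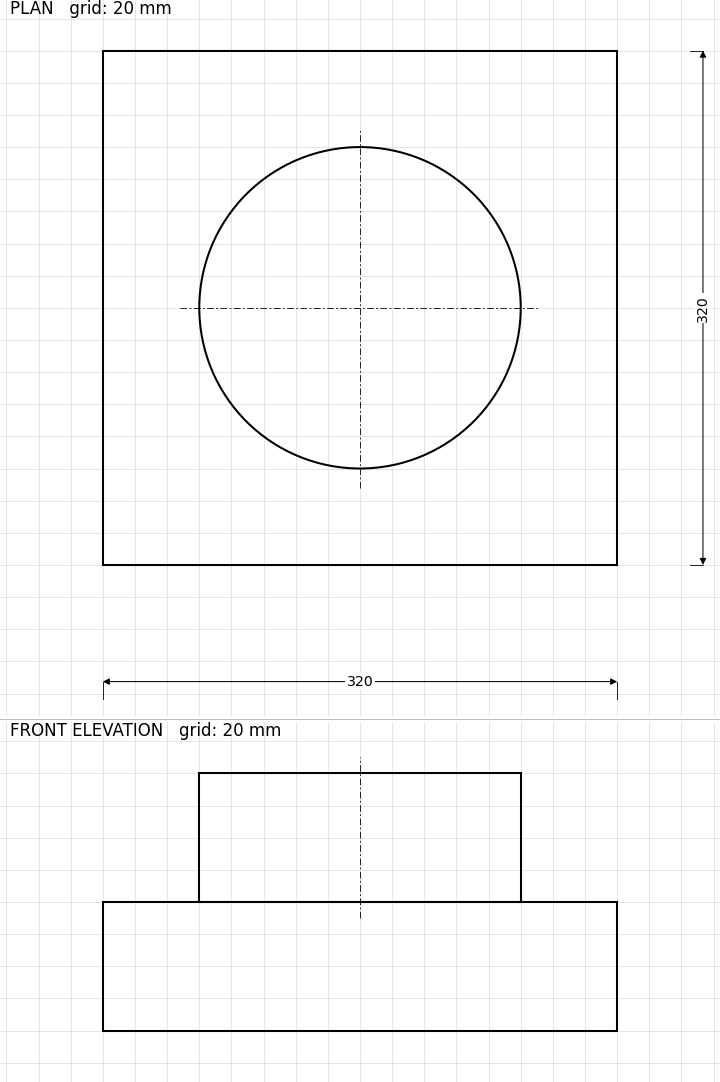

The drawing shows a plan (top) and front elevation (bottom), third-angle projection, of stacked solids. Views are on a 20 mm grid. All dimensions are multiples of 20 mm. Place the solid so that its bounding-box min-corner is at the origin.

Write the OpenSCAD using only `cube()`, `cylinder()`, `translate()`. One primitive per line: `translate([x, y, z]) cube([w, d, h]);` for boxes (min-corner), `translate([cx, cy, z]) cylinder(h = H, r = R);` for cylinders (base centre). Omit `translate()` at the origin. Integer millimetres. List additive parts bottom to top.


cube([320, 320, 80]);
translate([160, 160, 80]) cylinder(h = 80, r = 100);


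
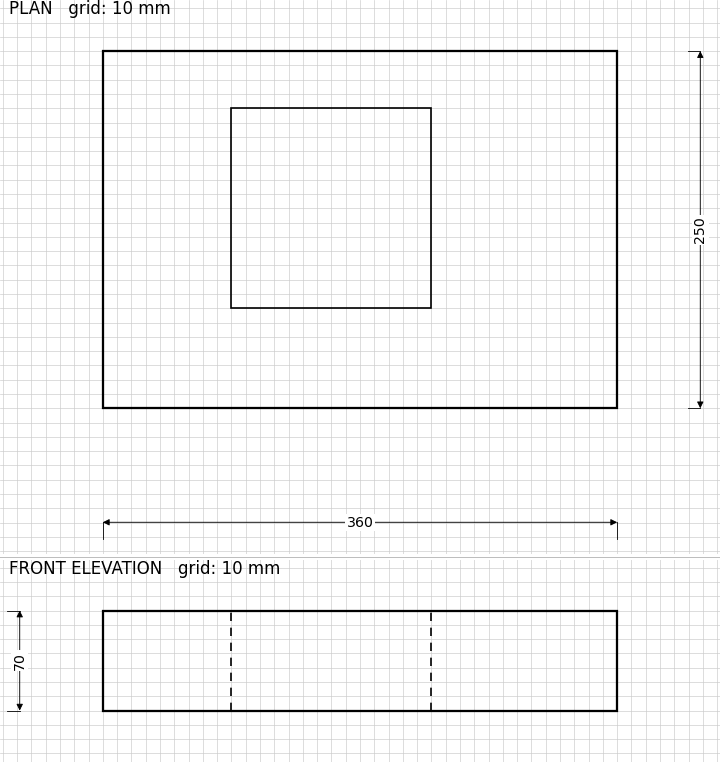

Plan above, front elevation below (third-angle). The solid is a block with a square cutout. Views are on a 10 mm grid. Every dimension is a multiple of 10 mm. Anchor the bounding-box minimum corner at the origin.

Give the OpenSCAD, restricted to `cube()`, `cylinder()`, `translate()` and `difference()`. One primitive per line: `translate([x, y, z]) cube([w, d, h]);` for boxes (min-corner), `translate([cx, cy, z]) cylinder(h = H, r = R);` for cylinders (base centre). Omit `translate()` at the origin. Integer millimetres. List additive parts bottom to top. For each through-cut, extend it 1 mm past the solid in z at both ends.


difference() {
  cube([360, 250, 70]);
  translate([90, 70, -1]) cube([140, 140, 72]);
}


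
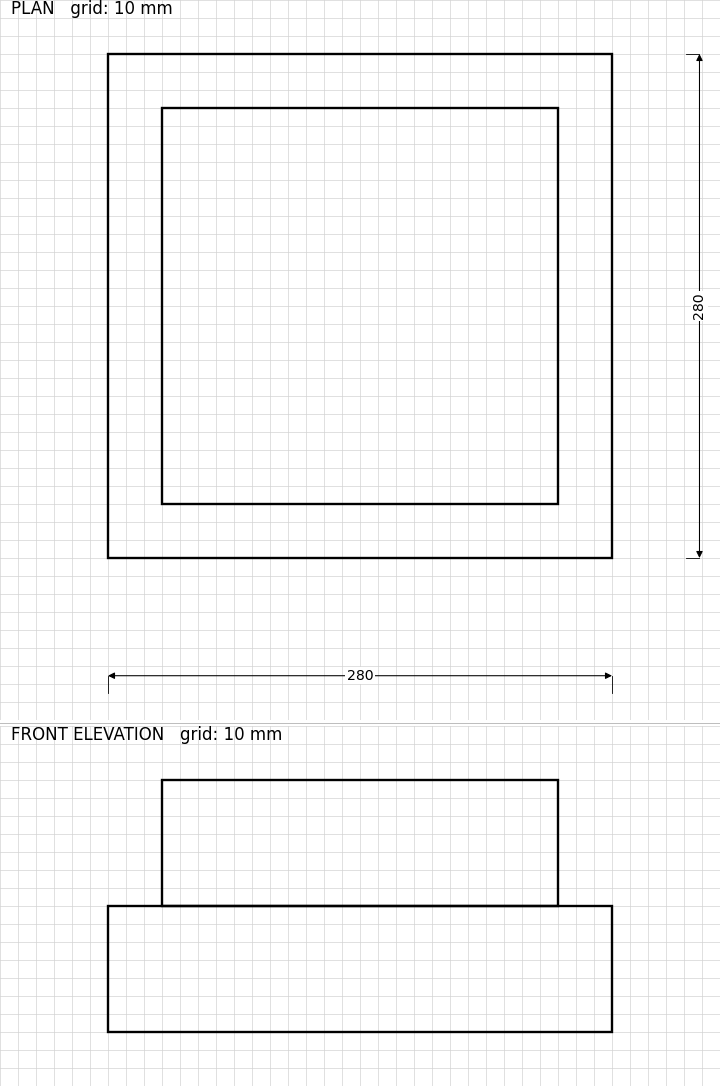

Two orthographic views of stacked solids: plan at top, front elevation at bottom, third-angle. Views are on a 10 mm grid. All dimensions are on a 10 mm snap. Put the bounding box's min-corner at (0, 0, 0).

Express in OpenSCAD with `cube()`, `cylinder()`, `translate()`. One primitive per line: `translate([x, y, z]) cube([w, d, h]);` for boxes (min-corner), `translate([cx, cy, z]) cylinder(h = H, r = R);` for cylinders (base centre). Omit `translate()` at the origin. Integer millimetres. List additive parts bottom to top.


cube([280, 280, 70]);
translate([30, 30, 70]) cube([220, 220, 70]);


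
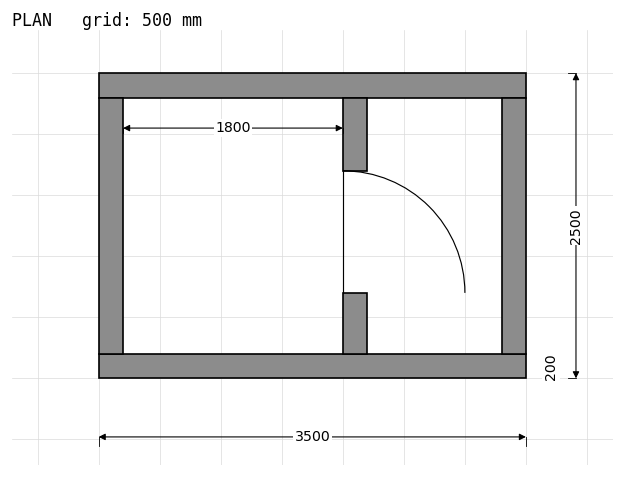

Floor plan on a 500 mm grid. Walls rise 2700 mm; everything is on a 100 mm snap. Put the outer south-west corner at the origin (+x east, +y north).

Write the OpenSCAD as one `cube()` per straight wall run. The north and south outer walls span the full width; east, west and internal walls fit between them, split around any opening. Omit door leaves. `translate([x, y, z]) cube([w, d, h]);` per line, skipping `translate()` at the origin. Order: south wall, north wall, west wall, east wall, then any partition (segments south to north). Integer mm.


cube([3500, 200, 2700]);
translate([0, 2300, 0]) cube([3500, 200, 2700]);
translate([0, 200, 0]) cube([200, 2100, 2700]);
translate([3300, 200, 0]) cube([200, 2100, 2700]);
translate([2000, 200, 0]) cube([200, 500, 2700]);
translate([2000, 1700, 0]) cube([200, 600, 2700]);


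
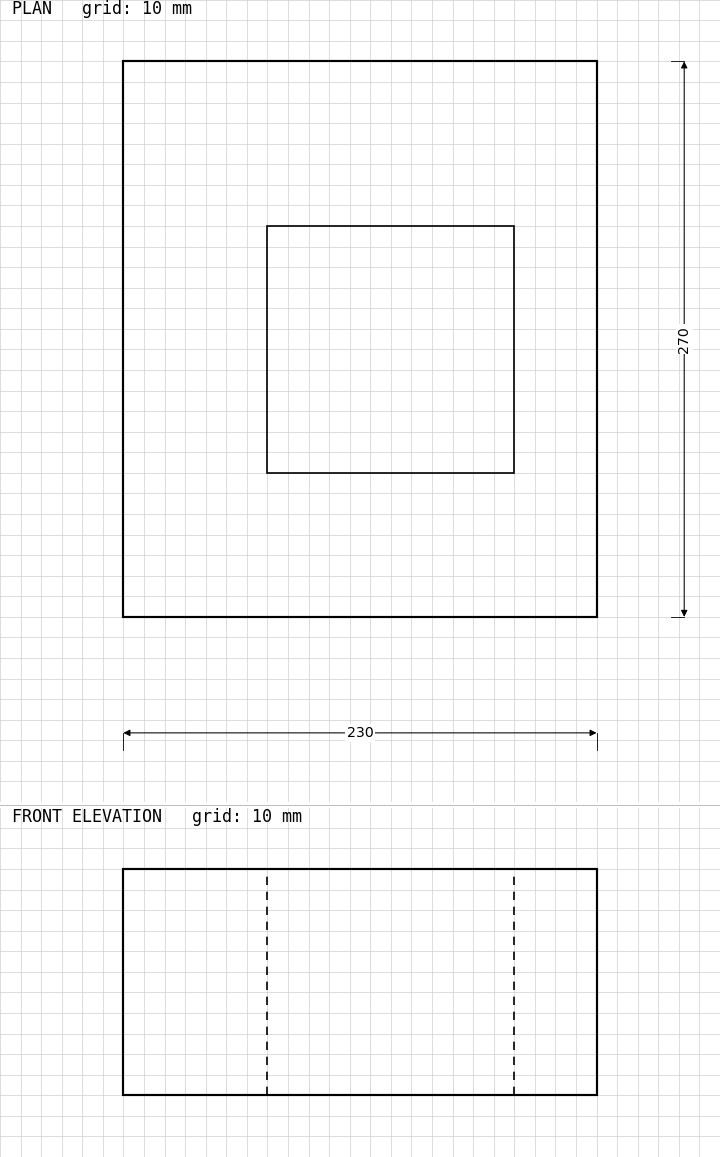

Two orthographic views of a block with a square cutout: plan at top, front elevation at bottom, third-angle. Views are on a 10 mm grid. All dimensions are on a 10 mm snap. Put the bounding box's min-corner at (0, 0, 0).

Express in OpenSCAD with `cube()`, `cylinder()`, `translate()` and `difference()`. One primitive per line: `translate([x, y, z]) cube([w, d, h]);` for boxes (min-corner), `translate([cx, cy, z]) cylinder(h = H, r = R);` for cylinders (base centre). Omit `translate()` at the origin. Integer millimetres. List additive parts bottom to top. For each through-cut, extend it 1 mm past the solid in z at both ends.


difference() {
  cube([230, 270, 110]);
  translate([70, 70, -1]) cube([120, 120, 112]);
}
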